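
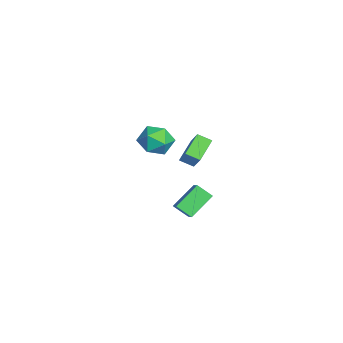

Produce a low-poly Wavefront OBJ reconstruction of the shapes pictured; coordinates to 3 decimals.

v -3.936 1.135 -0.074
v -5.085 1.855 0.775
v -3.709 1.959 -0.465
v -4.858 2.679 0.385
v -2.762 1.441 1.255
v -3.911 2.161 2.105
v -2.535 2.265 0.865
v -3.684 2.985 1.714
v 2.185 1.693 2.059
v 2.89 1.846 2.528
v 2.457 2.496 1.39
v 3.161 2.649 1.859
v 3.099 0.551 1.061
v 3.803 0.704 1.53
v 3.37 1.354 0.392
v 4.075 1.507 0.861
v -1.97 0.284 3.865
v -1.073 0.269 3.169
v -2.927 -0.709 2.651
v -2.03 -0.724 1.955
v -1.999 -1.3 2.933
v -1.407 -0.686 3.683
v -2.593 0.246 2.137
v -2.001 0.86 2.887
v -1.458 0.246 2.101
v -1.091 -0.709 2.593
v -2.909 0.269 3.227
v -2.542 -0.686 3.719
f 2 4 1
f 5 2 1
f 1 4 3
f 3 5 1
f 2 8 4
f 6 2 5
f 6 8 2
f 4 8 3
f 7 5 3
f 3 8 7
f 7 6 5
f 8 6 7
f 10 12 9
f 13 10 9
f 9 12 11
f 11 13 9
f 10 16 12
f 14 10 13
f 14 16 10
f 12 16 11
f 15 13 11
f 11 16 15
f 15 14 13
f 16 14 15
f 17 28 22
f 17 22 18
f 17 18 24
f 17 24 27
f 17 27 28
f 18 22 26
f 22 28 21
f 28 27 19
f 27 24 23
f 24 18 25
f 20 26 21
f 20 21 19
f 20 19 23
f 20 23 25
f 20 25 26
f 21 26 22
f 19 21 28
f 23 19 27
f 25 23 24
f 26 25 18



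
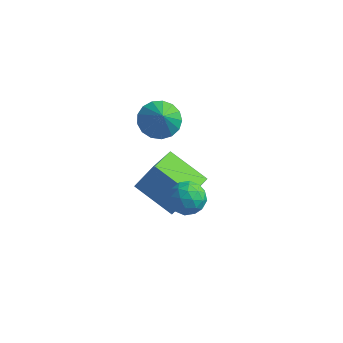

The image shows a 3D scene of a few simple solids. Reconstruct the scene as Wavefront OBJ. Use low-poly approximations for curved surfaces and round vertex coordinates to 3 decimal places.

v -1.831 -0.709 -1.116
v -1.077 -0.449 -1.166
v -1.403 -1.891 -0.814
v -0.649 -1.631 -0.864
v -1.12 -1.38 -0.269
v -1.385 -0.649 -0.456
v -1.095 -1.691 -1.524
v -1.36 -0.96 -1.711
v -0.622 -1.055 -1.418
v -0.638 -0.863 -0.642
v -1.842 -1.477 -1.338
v -1.858 -1.285 -0.562
v -1.492 -0.475 -1.167
v -0.988 -1.865 -0.813
v -1.265 -1.717 -0.463
v -0.822 -1.564 -0.492
v -1.673 -0.593 -0.75
v -1.23 -0.44 -0.779
v -1.255 -0.987 -0.252
v -1.25 -1.9 -1.201
v -0.807 -1.747 -1.23
v -1.658 -0.776 -1.488
v -1.215 -0.623 -1.517
v -1.225 -1.353 -1.728
v -0.781 -0.679 -1.345
v -0.529 -1.373 -1.167
v -0.792 -1.409 -1.555
v -0.947 -0.979 -1.665
v -0.791 -0.566 -0.889
v -0.539 -1.26 -0.712
v -0.816 -1.113 -0.362
v -0.971 -0.683 -0.472
v -0.523 -0.922 -1.037
v -1.941 -1.08 -1.268
v -1.689 -1.774 -1.091
v -1.509 -1.657 -1.508
v -1.664 -1.227 -1.618
v -1.951 -0.967 -0.813
v -1.699 -1.661 -0.635
v -1.533 -1.361 -0.315
v -1.688 -0.931 -0.425
v -1.957 -1.418 -0.943
v -3.814 -0.562 -2.12
v -3.236 0.007 -1.028
v -3.964 1.184 -2.951
v -3.387 1.753 -1.859
v -2.073 -0.793 -2.921
v -1.496 -0.224 -1.829
v -2.224 0.953 -3.752
v -1.646 1.522 -2.66
v -3.152 0.342 1.731
v -2.619 1.014 1.877
v -2.728 -0.202 2.689
v -2.965 1.114 2.087
v -3.354 1.036 2.214
v -3.696 0.8 2.231
v -3.914 0.459 2.134
v -3.957 0.09 1.944
v -3.815 -0.22 1.705
v -3.522 -0.402 1.473
v -3.143 -0.413 1.299
v -2.767 -0.252 1.224
v -2.479 0.046 1.266
v -2.344 0.411 1.414
v -2.395 0.761 1.635
f 1 38 17
f 38 12 41
f 17 41 6
f 38 41 17
f 1 17 13
f 17 6 18
f 13 18 2
f 17 18 13
f 1 13 22
f 13 2 23
f 22 23 8
f 13 23 22
f 1 22 34
f 22 8 37
f 34 37 11
f 22 37 34
f 1 34 38
f 34 11 42
f 38 42 12
f 34 42 38
f 2 18 29
f 18 6 32
f 29 32 10
f 18 32 29
f 6 41 19
f 41 12 40
f 19 40 5
f 41 40 19
f 12 42 39
f 42 11 35
f 39 35 3
f 42 35 39
f 11 37 36
f 37 8 24
f 36 24 7
f 37 24 36
f 8 23 28
f 23 2 25
f 28 25 9
f 23 25 28
f 4 30 16
f 30 10 31
f 16 31 5
f 30 31 16
f 4 16 14
f 16 5 15
f 14 15 3
f 16 15 14
f 4 14 21
f 14 3 20
f 21 20 7
f 14 20 21
f 4 21 26
f 21 7 27
f 26 27 9
f 21 27 26
f 4 26 30
f 26 9 33
f 30 33 10
f 26 33 30
f 5 31 19
f 31 10 32
f 19 32 6
f 31 32 19
f 3 15 39
f 15 5 40
f 39 40 12
f 15 40 39
f 7 20 36
f 20 3 35
f 36 35 11
f 20 35 36
f 9 27 28
f 27 7 24
f 28 24 8
f 27 24 28
f 10 33 29
f 33 9 25
f 29 25 2
f 33 25 29
f 44 46 43
f 47 44 43
f 43 46 45
f 45 47 43
f 44 50 46
f 48 44 47
f 48 50 44
f 46 50 45
f 49 47 45
f 45 50 49
f 49 48 47
f 50 48 49
f 52 51 54
f 52 54 53
f 54 51 55
f 54 55 53
f 55 51 56
f 55 56 53
f 56 51 57
f 56 57 53
f 57 51 58
f 57 58 53
f 58 51 59
f 58 59 53
f 59 51 60
f 59 60 53
f 60 51 61
f 60 61 53
f 61 51 62
f 61 62 53
f 62 51 63
f 62 63 53
f 63 51 64
f 63 64 53
f 64 51 65
f 64 65 53
f 65 51 52
f 65 52 53



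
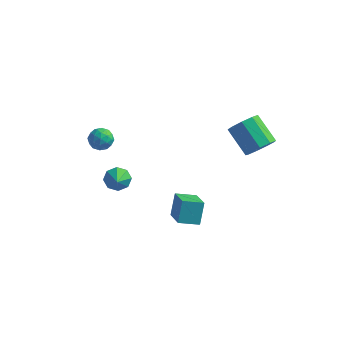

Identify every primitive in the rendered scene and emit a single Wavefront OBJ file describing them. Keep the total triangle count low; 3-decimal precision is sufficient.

v 1.618 -4.006 -2.031
v 1.529 -3.277 -0.769
v 2.624 -3.349 -2.339
v 2.534 -2.62 -1.077
v 2.666 -5.24 -1.243
v 2.576 -4.511 0.019
v 3.671 -4.583 -1.551
v 3.582 -3.854 -0.289
v -3.48 -0.61 -3.672
v -3.241 -0.991 -4.37
v -2.96 -1.61 -2.948
v -2.797 -0.597 -4.144
v -2.753 -0.21 -3.642
v -3.134 -0.058 -3.158
v -3.718 -0.228 -2.975
v -4.162 -0.623 -3.2
v -4.207 -1.009 -3.702
v -3.825 -1.162 -4.187
v 4.529 1.584 0.547
v 5.215 2.075 1.083
v 3.778 2.767 2.289
v 3.091 2.276 1.753
v 4.984 2.474 0.578
v 3.546 3.166 1.784
v 4.539 2.456 0.058
v 3.102 3.149 1.265
v 4.09 2.031 -0.233
v 2.652 2.723 0.973
v 3.846 1.396 -0.159
v 2.408 2.088 1.047
v 3.921 0.849 0.245
v 2.484 1.541 1.451
v 4.281 0.646 0.79
v 2.844 1.338 1.996
v 4.757 0.882 1.222
v 3.319 1.574 2.428
v 5.126 1.446 1.337
v 3.688 2.139 2.543
v -3.25 -2.749 2.248
v -2.739 -2.85 2.826
v -3.161 -3.97 1.954
v -2.65 -4.071 2.532
v -3.395 -3.917 2.694
v -3.45 -3.163 2.876
v -2.45 -3.657 1.904
v -2.505 -2.903 2.086
v -2.244 -3.412 2.613
v -2.829 -3.572 3.102
v -3.071 -3.248 1.678
v -3.656 -3.408 2.167
v -3.003 -2.692 2.563
v -2.897 -4.128 2.217
v -3.335 -4.037 2.313
v -3.035 -4.097 2.652
v -3.421 -2.876 2.592
v -3.12 -2.936 2.932
v -3.505 -3.563 2.855
v -2.78 -3.884 1.848
v -2.479 -3.944 2.188
v -2.865 -2.723 2.128
v -2.565 -2.783 2.467
v -2.395 -3.257 1.925
v -2.411 -3.082 2.777
v -2.359 -3.8 2.605
v -2.241 -3.557 2.236
v -2.274 -3.113 2.342
v -2.755 -3.176 3.064
v -2.702 -3.894 2.892
v -3.14 -3.804 2.987
v -3.173 -3.36 3.094
v -2.464 -3.507 2.94
v -3.198 -2.926 1.888
v -3.145 -3.644 1.716
v -2.727 -3.46 1.686
v -2.76 -3.016 1.793
v -3.541 -3.02 2.175
v -3.489 -3.738 2.003
v -3.626 -3.707 2.438
v -3.659 -3.263 2.544
v -3.436 -3.313 1.84
f 2 4 1
f 5 2 1
f 1 4 3
f 3 5 1
f 2 8 4
f 6 2 5
f 6 8 2
f 4 8 3
f 7 5 3
f 3 8 7
f 7 6 5
f 8 6 7
f 10 9 12
f 10 12 11
f 12 9 13
f 12 13 11
f 13 9 14
f 13 14 11
f 14 9 15
f 14 15 11
f 15 9 16
f 15 16 11
f 16 9 17
f 16 17 11
f 17 9 18
f 17 18 11
f 18 9 10
f 18 10 11
f 20 19 23
f 20 23 21
f 21 23 24
f 21 24 22
f 23 19 25
f 23 25 24
f 24 25 26
f 24 26 22
f 25 19 27
f 25 27 26
f 26 27 28
f 26 28 22
f 27 19 29
f 27 29 28
f 28 29 30
f 28 30 22
f 29 19 31
f 29 31 30
f 30 31 32
f 30 32 22
f 31 19 33
f 31 33 32
f 32 33 34
f 32 34 22
f 33 19 35
f 33 35 34
f 34 35 36
f 34 36 22
f 35 19 37
f 35 37 36
f 36 37 38
f 36 38 22
f 37 19 20
f 37 20 38
f 38 20 21
f 38 21 22
f 39 76 55
f 76 50 79
f 55 79 44
f 76 79 55
f 39 55 51
f 55 44 56
f 51 56 40
f 55 56 51
f 39 51 60
f 51 40 61
f 60 61 46
f 51 61 60
f 39 60 72
f 60 46 75
f 72 75 49
f 60 75 72
f 39 72 76
f 72 49 80
f 76 80 50
f 72 80 76
f 40 56 67
f 56 44 70
f 67 70 48
f 56 70 67
f 44 79 57
f 79 50 78
f 57 78 43
f 79 78 57
f 50 80 77
f 80 49 73
f 77 73 41
f 80 73 77
f 49 75 74
f 75 46 62
f 74 62 45
f 75 62 74
f 46 61 66
f 61 40 63
f 66 63 47
f 61 63 66
f 42 68 54
f 68 48 69
f 54 69 43
f 68 69 54
f 42 54 52
f 54 43 53
f 52 53 41
f 54 53 52
f 42 52 59
f 52 41 58
f 59 58 45
f 52 58 59
f 42 59 64
f 59 45 65
f 64 65 47
f 59 65 64
f 42 64 68
f 64 47 71
f 68 71 48
f 64 71 68
f 43 69 57
f 69 48 70
f 57 70 44
f 69 70 57
f 41 53 77
f 53 43 78
f 77 78 50
f 53 78 77
f 45 58 74
f 58 41 73
f 74 73 49
f 58 73 74
f 47 65 66
f 65 45 62
f 66 62 46
f 65 62 66
f 48 71 67
f 71 47 63
f 67 63 40
f 71 63 67



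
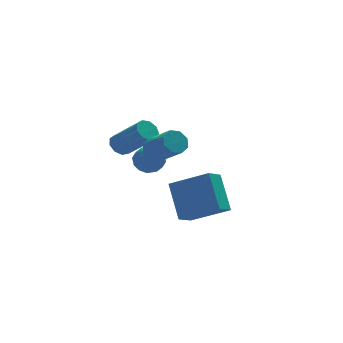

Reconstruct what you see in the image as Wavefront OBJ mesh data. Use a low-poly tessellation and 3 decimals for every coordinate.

v 0.859 1.157 -0.824
v 1.342 0.604 -1.138
v 0.618 0.376 0.178
v 1.101 -0.177 -0.136
v 1.406 0.505 0.149
v 1.555 0.987 -0.47
v 0.405 -0.007 -0.49
v 0.554 0.475 -1.109
v 1.062 -0.116 -0.932
v 1.681 0.201 -0.537
v 0.279 0.779 -0.423
v 0.898 1.096 -0.028
v 1.122 0.949 -1.069
v 0.838 0.031 0.109
v 1.017 0.432 0.277
v 1.302 0.107 0.092
v 1.246 1.174 -0.676
v 1.531 0.849 -0.861
v 1.568 0.791 -0.104
v 0.429 0.131 -0.099
v 0.714 -0.194 -0.284
v 0.658 0.873 -1.052
v 0.943 0.548 -1.237
v 0.392 0.189 -0.856
v 1.241 0.201 -1.132
v 1.1 -0.258 -0.543
v 0.691 -0.158 -0.751
v 0.778 0.125 -1.115
v 1.605 0.387 -0.9
v 1.463 -0.072 -0.311
v 1.642 0.329 -0.143
v 1.73 0.612 -0.507
v 1.44 -0.036 -0.779
v 0.497 1.052 -0.649
v 0.355 0.593 -0.06
v 0.23 0.368 -0.453
v 0.318 0.651 -0.817
v 0.86 1.238 -0.417
v 0.719 0.779 0.172
v 1.182 0.855 0.155
v 1.269 1.138 -0.209
v 0.52 1.016 -0.181
v 0.618 4.561 -1.439
v 1.17 4.644 -1.772
v 2.194 3.442 -0.374
v 1.642 3.359 -0.041
v 1.127 4.964 -1.466
v 2.152 3.761 -0.068
v 0.847 5.095 -1.148
v 1.871 3.893 0.251
v 0.459 4.977 -0.965
v 1.483 3.774 0.433
v 0.145 4.664 -1.005
v 1.17 3.461 0.394
v 0.053 4.303 -1.248
v 1.077 3.1 0.151
v 0.225 4.063 -1.58
v 1.249 2.86 -0.181
v 0.581 4.056 -1.847
v 1.605 2.853 -0.448
v 0.954 4.286 -1.923
v 1.978 3.083 -0.524
v 2.503 1.098 -4.85
v 4.125 0.081 -3.85
v 2.404 2.514 -3.248
v 4.026 1.497 -2.249
v 3.254 1.763 -5.391
v 4.876 0.746 -4.392
v 3.155 3.179 -3.79
v 4.777 2.162 -2.79
v 0.962 -0.65 0.701
v 1.557 -0.342 0.673
v 2.192 -1.483 1.632
v 1.598 -1.79 1.659
v 1.267 -0.175 1.063
v 1.903 -1.316 2.021
v 0.799 -0.287 1.24
v 1.435 -1.428 2.199
v 0.427 -0.611 1.102
v 1.062 -1.752 2.06
v 0.368 -0.957 0.728
v 1.003 -2.098 1.687
v 0.657 -1.124 0.339
v 1.293 -2.265 1.297
v 1.125 -1.012 0.161
v 1.761 -2.153 1.12
v 1.498 -0.688 0.3
v 2.133 -1.829 1.258
f 1 38 17
f 38 12 41
f 17 41 6
f 38 41 17
f 1 17 13
f 17 6 18
f 13 18 2
f 17 18 13
f 1 13 22
f 13 2 23
f 22 23 8
f 13 23 22
f 1 22 34
f 22 8 37
f 34 37 11
f 22 37 34
f 1 34 38
f 34 11 42
f 38 42 12
f 34 42 38
f 2 18 29
f 18 6 32
f 29 32 10
f 18 32 29
f 6 41 19
f 41 12 40
f 19 40 5
f 41 40 19
f 12 42 39
f 42 11 35
f 39 35 3
f 42 35 39
f 11 37 36
f 37 8 24
f 36 24 7
f 37 24 36
f 8 23 28
f 23 2 25
f 28 25 9
f 23 25 28
f 4 30 16
f 30 10 31
f 16 31 5
f 30 31 16
f 4 16 14
f 16 5 15
f 14 15 3
f 16 15 14
f 4 14 21
f 14 3 20
f 21 20 7
f 14 20 21
f 4 21 26
f 21 7 27
f 26 27 9
f 21 27 26
f 4 26 30
f 26 9 33
f 30 33 10
f 26 33 30
f 5 31 19
f 31 10 32
f 19 32 6
f 31 32 19
f 3 15 39
f 15 5 40
f 39 40 12
f 15 40 39
f 7 20 36
f 20 3 35
f 36 35 11
f 20 35 36
f 9 27 28
f 27 7 24
f 28 24 8
f 27 24 28
f 10 33 29
f 33 9 25
f 29 25 2
f 33 25 29
f 44 43 47
f 44 47 45
f 45 47 48
f 45 48 46
f 47 43 49
f 47 49 48
f 48 49 50
f 48 50 46
f 49 43 51
f 49 51 50
f 50 51 52
f 50 52 46
f 51 43 53
f 51 53 52
f 52 53 54
f 52 54 46
f 53 43 55
f 53 55 54
f 54 55 56
f 54 56 46
f 55 43 57
f 55 57 56
f 56 57 58
f 56 58 46
f 57 43 59
f 57 59 58
f 58 59 60
f 58 60 46
f 59 43 61
f 59 61 60
f 60 61 62
f 60 62 46
f 61 43 44
f 61 44 62
f 62 44 45
f 62 45 46
f 64 66 63
f 67 64 63
f 63 66 65
f 65 67 63
f 64 70 66
f 68 64 67
f 68 70 64
f 66 70 65
f 69 67 65
f 65 70 69
f 69 68 67
f 70 68 69
f 72 71 75
f 72 75 73
f 73 75 76
f 73 76 74
f 75 71 77
f 75 77 76
f 76 77 78
f 76 78 74
f 77 71 79
f 77 79 78
f 78 79 80
f 78 80 74
f 79 71 81
f 79 81 80
f 80 81 82
f 80 82 74
f 81 71 83
f 81 83 82
f 82 83 84
f 82 84 74
f 83 71 85
f 83 85 84
f 84 85 86
f 84 86 74
f 85 71 87
f 85 87 86
f 86 87 88
f 86 88 74
f 87 71 72
f 87 72 88
f 88 72 73
f 88 73 74



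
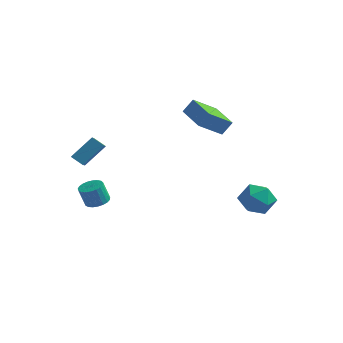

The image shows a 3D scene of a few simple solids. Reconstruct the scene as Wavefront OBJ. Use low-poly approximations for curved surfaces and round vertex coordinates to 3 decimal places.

v 2.359 1.994 2.788
v 1.434 0.774 3.861
v 0.808 3.35 2.993
v -0.117 2.129 4.067
v 2.817 2.391 3.633
v 1.892 1.17 4.707
v 1.266 3.746 3.839
v 0.341 2.526 4.912
v -3.039 -2.951 -1.306
v -2.339 -3.135 -1.151
v -2.661 -3.332 0.062
v -3.361 -3.149 -0.094
v -2.339 -2.831 -1.101
v -2.66 -3.028 0.112
v -2.459 -2.548 -1.087
v -2.78 -2.745 0.126
v -2.68 -2.335 -1.111
v -3.001 -2.532 0.102
v -2.963 -2.228 -1.168
v -3.284 -2.426 0.044
v -3.259 -2.247 -1.25
v -3.58 -2.444 -0.037
v -3.517 -2.387 -1.341
v -3.838 -2.584 -0.128
v -3.693 -2.625 -1.426
v -4.014 -2.822 -0.214
v -3.755 -2.919 -1.491
v -4.077 -3.117 -0.278
v -3.694 -3.219 -1.523
v -4.016 -3.416 -0.311
v -3.52 -3.473 -1.518
v -3.841 -3.67 -0.306
v -3.262 -3.636 -1.477
v -3.584 -3.833 -0.264
v -2.966 -3.681 -1.406
v -3.288 -3.878 -0.193
v -2.683 -3.6 -1.317
v -3.004 -3.797 -0.105
v -2.461 -3.407 -1.227
v -2.783 -3.604 -0.014
v 2.854 3.16 -2.865
v 3.328 3.856 -1.982
v 4.472 3.444 -3.958
v 4.946 4.14 -3.075
v 4.814 2.94 -2.902
v 3.814 2.764 -2.226
v 3.986 4.536 -3.714
v 2.986 4.36 -3.038
v 4.028 4.706 -2.507
v 4.54 3.719 -2.005
v 3.26 3.581 -3.935
v 3.772 2.594 -3.433
v -3.436 -3.863 1.937
v -4.166 -3.846 2.41
v -3.75 -3.018 1.42
v -4.48 -3 1.893
v -2.64 -2.84 3.127
v -3.37 -2.822 3.6
v -2.954 -1.994 2.61
v -3.684 -1.977 3.083
f 2 4 1
f 5 2 1
f 1 4 3
f 3 5 1
f 2 8 4
f 6 2 5
f 6 8 2
f 4 8 3
f 7 5 3
f 3 8 7
f 7 6 5
f 8 6 7
f 10 9 13
f 10 13 11
f 11 13 14
f 11 14 12
f 13 9 15
f 13 15 14
f 14 15 16
f 14 16 12
f 15 9 17
f 15 17 16
f 16 17 18
f 16 18 12
f 17 9 19
f 17 19 18
f 18 19 20
f 18 20 12
f 19 9 21
f 19 21 20
f 20 21 22
f 20 22 12
f 21 9 23
f 21 23 22
f 22 23 24
f 22 24 12
f 23 9 25
f 23 25 24
f 24 25 26
f 24 26 12
f 25 9 27
f 25 27 26
f 26 27 28
f 26 28 12
f 27 9 29
f 27 29 28
f 28 29 30
f 28 30 12
f 29 9 31
f 29 31 30
f 30 31 32
f 30 32 12
f 31 9 33
f 31 33 32
f 32 33 34
f 32 34 12
f 33 9 35
f 33 35 34
f 34 35 36
f 34 36 12
f 35 9 37
f 35 37 36
f 36 37 38
f 36 38 12
f 37 9 39
f 37 39 38
f 38 39 40
f 38 40 12
f 39 9 10
f 39 10 40
f 40 10 11
f 40 11 12
f 41 52 46
f 41 46 42
f 41 42 48
f 41 48 51
f 41 51 52
f 42 46 50
f 46 52 45
f 52 51 43
f 51 48 47
f 48 42 49
f 44 50 45
f 44 45 43
f 44 43 47
f 44 47 49
f 44 49 50
f 45 50 46
f 43 45 52
f 47 43 51
f 49 47 48
f 50 49 42
f 54 56 53
f 57 54 53
f 53 56 55
f 55 57 53
f 54 60 56
f 58 54 57
f 58 60 54
f 56 60 55
f 59 57 55
f 55 60 59
f 59 58 57
f 60 58 59



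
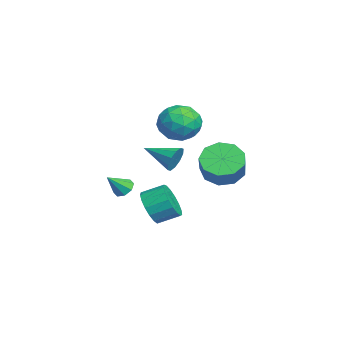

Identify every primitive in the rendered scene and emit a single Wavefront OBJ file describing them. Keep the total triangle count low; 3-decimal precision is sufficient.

v 3.764 -1.655 0.49
v 4.288 -1.345 -0.239
v 4.361 -0.336 0.241
v 3.836 -0.645 0.97
v 3.861 -1.254 -0.366
v 3.934 -0.245 0.114
v 3.412 -1.255 -0.297
v 3.484 -0.246 0.183
v 3.043 -1.347 -0.047
v 3.115 -0.338 0.433
v 2.839 -1.51 0.325
v 2.912 -0.501 0.805
v 2.848 -1.706 0.736
v 2.92 -0.697 1.216
v 3.066 -1.89 1.09
v 3.138 -0.881 1.57
v 3.444 -2.02 1.306
v 3.516 -1.011 1.786
v 3.895 -2.067 1.336
v 3.967 -1.057 1.816
v 4.316 -2.019 1.172
v 4.389 -1.009 1.652
v 4.611 -1.887 0.851
v 4.683 -0.878 1.332
v 4.712 -1.703 0.448
v 4.784 -0.693 0.928
v 4.595 -1.507 0.055
v 4.668 -0.498 0.535
v -2.021 0.275 4.521
v -1.44 0.988 3.854
v -1.12 -1.148 3.786
v -0.539 -0.435 3.119
v -0.353 -0.443 4.239
v -0.91 0.436 4.693
v -1.65 -0.596 2.947
v -2.207 0.283 3.401
v -1.211 0.449 2.881
v -0.41 0.544 3.68
v -2.15 -0.704 3.96
v -1.349 -0.609 4.759
v -1.81 0.756 4.252
v -0.75 -0.916 3.388
v -0.641 -0.921 4.046
v -0.3 -0.502 3.654
v -1.498 0.432 4.745
v -1.157 0.851 4.353
v -0.518 0.01 4.58
v -1.403 -1.011 3.287
v -1.062 -0.592 2.895
v -2.26 0.342 3.986
v -1.919 0.761 3.594
v -2.042 -0.17 3.06
v -1.334 0.858 3.288
v -0.804 0.022 2.856
v -1.457 -0.073 2.755
v -1.784 0.444 3.022
v -0.863 0.914 3.757
v -0.333 0.078 3.325
v -0.224 0.073 3.984
v -0.551 0.59 4.251
v -0.728 0.597 3.185
v -2.227 -0.238 4.315
v -1.697 -1.074 3.883
v -2.009 -0.75 3.389
v -2.336 -0.233 3.656
v -1.756 -0.182 4.784
v -1.226 -1.018 4.352
v -0.776 -0.604 4.618
v -1.103 -0.087 4.885
v -1.832 -0.757 4.455
v -1.19 -0.258 1.532
v -0.794 -0.252 2.18
v -1.95 -1.702 2.008
v -1.195 -0.017 2.252
v -1.593 0.125 2.049
v -1.838 0.122 1.648
v -1.835 -0.027 1.203
v -1.586 -0.264 0.883
v -1.185 -0.499 0.811
v -0.787 -0.641 1.014
v -0.542 -0.638 1.415
v -0.545 -0.489 1.86
v -2.22 -2.645 -0.672
v -1.937 -2.956 -1.1
v -1.72 -3.435 0.232
v -1.683 -2.609 -0.937
v -1.744 -2.284 -0.619
v -2.084 -2.17 -0.332
v -2.503 -2.334 -0.243
v -2.757 -2.681 -0.406
v -2.696 -3.006 -0.724
v -2.357 -3.12 -1.012
v 1.597 1.718 1.952
v 2.299 1.463 1.214
v 3.304 1.347 2.209
v 2.603 1.602 2.948
v 2.288 2.175 1.307
v 3.294 2.059 2.303
v 1.955 2.673 1.702
v 2.961 2.557 2.698
v 1.454 2.725 2.215
v 2.46 2.608 3.21
v 1.02 2.305 2.604
v 2.026 2.189 3.6
v 0.856 1.611 2.688
v 1.862 1.495 3.684
v 1.039 0.967 2.428
v 2.045 0.851 3.424
v 1.483 0.674 1.945
v 2.489 0.558 2.941
v 1.981 0.87 1.466
v 2.986 0.754 2.461
f 2 1 5
f 2 5 3
f 3 5 6
f 3 6 4
f 5 1 7
f 5 7 6
f 6 7 8
f 6 8 4
f 7 1 9
f 7 9 8
f 8 9 10
f 8 10 4
f 9 1 11
f 9 11 10
f 10 11 12
f 10 12 4
f 11 1 13
f 11 13 12
f 12 13 14
f 12 14 4
f 13 1 15
f 13 15 14
f 14 15 16
f 14 16 4
f 15 1 17
f 15 17 16
f 16 17 18
f 16 18 4
f 17 1 19
f 17 19 18
f 18 19 20
f 18 20 4
f 19 1 21
f 19 21 20
f 20 21 22
f 20 22 4
f 21 1 23
f 21 23 22
f 22 23 24
f 22 24 4
f 23 1 25
f 23 25 24
f 24 25 26
f 24 26 4
f 25 1 27
f 25 27 26
f 26 27 28
f 26 28 4
f 27 1 2
f 27 2 28
f 28 2 3
f 28 3 4
f 29 66 45
f 66 40 69
f 45 69 34
f 66 69 45
f 29 45 41
f 45 34 46
f 41 46 30
f 45 46 41
f 29 41 50
f 41 30 51
f 50 51 36
f 41 51 50
f 29 50 62
f 50 36 65
f 62 65 39
f 50 65 62
f 29 62 66
f 62 39 70
f 66 70 40
f 62 70 66
f 30 46 57
f 46 34 60
f 57 60 38
f 46 60 57
f 34 69 47
f 69 40 68
f 47 68 33
f 69 68 47
f 40 70 67
f 70 39 63
f 67 63 31
f 70 63 67
f 39 65 64
f 65 36 52
f 64 52 35
f 65 52 64
f 36 51 56
f 51 30 53
f 56 53 37
f 51 53 56
f 32 58 44
f 58 38 59
f 44 59 33
f 58 59 44
f 32 44 42
f 44 33 43
f 42 43 31
f 44 43 42
f 32 42 49
f 42 31 48
f 49 48 35
f 42 48 49
f 32 49 54
f 49 35 55
f 54 55 37
f 49 55 54
f 32 54 58
f 54 37 61
f 58 61 38
f 54 61 58
f 33 59 47
f 59 38 60
f 47 60 34
f 59 60 47
f 31 43 67
f 43 33 68
f 67 68 40
f 43 68 67
f 35 48 64
f 48 31 63
f 64 63 39
f 48 63 64
f 37 55 56
f 55 35 52
f 56 52 36
f 55 52 56
f 38 61 57
f 61 37 53
f 57 53 30
f 61 53 57
f 72 71 74
f 72 74 73
f 74 71 75
f 74 75 73
f 75 71 76
f 75 76 73
f 76 71 77
f 76 77 73
f 77 71 78
f 77 78 73
f 78 71 79
f 78 79 73
f 79 71 80
f 79 80 73
f 80 71 81
f 80 81 73
f 81 71 82
f 81 82 73
f 82 71 72
f 82 72 73
f 84 83 86
f 84 86 85
f 86 83 87
f 86 87 85
f 87 83 88
f 87 88 85
f 88 83 89
f 88 89 85
f 89 83 90
f 89 90 85
f 90 83 91
f 90 91 85
f 91 83 92
f 91 92 85
f 92 83 84
f 92 84 85
f 94 93 97
f 94 97 95
f 95 97 98
f 95 98 96
f 97 93 99
f 97 99 98
f 98 99 100
f 98 100 96
f 99 93 101
f 99 101 100
f 100 101 102
f 100 102 96
f 101 93 103
f 101 103 102
f 102 103 104
f 102 104 96
f 103 93 105
f 103 105 104
f 104 105 106
f 104 106 96
f 105 93 107
f 105 107 106
f 106 107 108
f 106 108 96
f 107 93 109
f 107 109 108
f 108 109 110
f 108 110 96
f 109 93 111
f 109 111 110
f 110 111 112
f 110 112 96
f 111 93 94
f 111 94 112
f 112 94 95
f 112 95 96



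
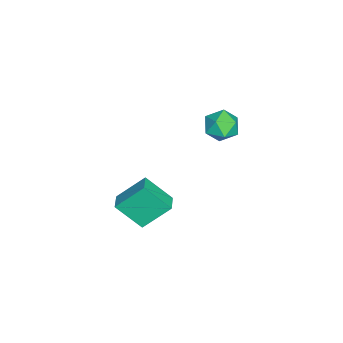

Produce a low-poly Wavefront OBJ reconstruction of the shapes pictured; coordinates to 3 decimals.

v -0.315 -0.445 -3.487
v -0.356 -1.768 -2.18
v -0.792 0.869 -2.171
v -0.833 -0.454 -0.865
v 0.653 -0.286 -3.295
v 0.612 -1.609 -1.989
v 0.176 1.028 -1.98
v 0.135 -0.295 -0.673
v -1.057 3.876 3.131
v -0.343 3.383 3.51
v -2.037 2.777 3.55
v -1.323 2.284 3.929
v -1.604 3.095 4.329
v -0.998 3.774 4.07
v -1.382 2.386 2.99
v -0.776 3.065 2.731
v -0.544 2.463 3.423
v -0.681 2.9 4.25
v -1.699 3.26 2.81
v -1.836 3.697 3.637
f 2 4 1
f 5 2 1
f 1 4 3
f 3 5 1
f 2 8 4
f 6 2 5
f 6 8 2
f 4 8 3
f 7 5 3
f 3 8 7
f 7 6 5
f 8 6 7
f 9 20 14
f 9 14 10
f 9 10 16
f 9 16 19
f 9 19 20
f 10 14 18
f 14 20 13
f 20 19 11
f 19 16 15
f 16 10 17
f 12 18 13
f 12 13 11
f 12 11 15
f 12 15 17
f 12 17 18
f 13 18 14
f 11 13 20
f 15 11 19
f 17 15 16
f 18 17 10



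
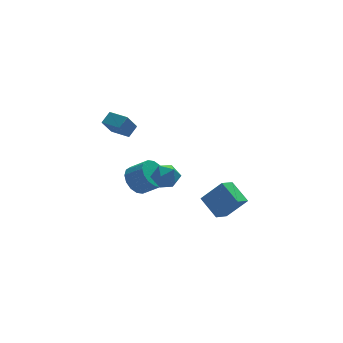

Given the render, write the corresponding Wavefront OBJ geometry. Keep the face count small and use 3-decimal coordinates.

v -1.417 -0.293 -1.83
v -0.69 -0.18 -2.478
v 0.143 -0.834 -1.657
v -0.583 -0.947 -1.01
v -0.664 0.229 -2.179
v 0.169 -0.425 -1.358
v -0.839 0.498 -1.786
v -0.006 -0.156 -0.965
v -1.169 0.555 -1.405
v -0.336 -0.099 -0.585
v -1.566 0.385 -1.139
v -0.733 -0.269 -0.318
v -1.922 0.033 -1.057
v -1.089 -0.621 -0.236
v -2.143 -0.406 -1.183
v -1.31 -1.06 -0.362
v -2.169 -0.815 -1.482
v -1.336 -1.469 -0.661
v -1.994 -1.084 -1.875
v -1.161 -1.738 -1.054
v -1.664 -1.141 -2.255
v -0.831 -1.795 -1.435
v -1.267 -0.971 -2.522
v -0.434 -1.625 -1.701
v -0.911 -0.619 -2.604
v -0.078 -1.273 -1.783
v 2.451 -2.689 -4.158
v 3.558 -3.092 -2.837
v 1.983 -1.38 -3.367
v 3.089 -1.783 -2.046
v 3.291 -2.077 -4.674
v 4.397 -2.48 -3.353
v 2.822 -0.768 -3.883
v 3.929 -1.171 -2.562
v -2.323 -2.021 3
v -2.951 -2.353 4.041
v -3.004 -0.975 2.923
v -3.631 -1.307 3.965
v -1.749 -1.613 3.475
v -2.376 -1.945 4.517
v -2.429 -0.567 3.399
v -3.057 -0.899 4.44
v -0.958 -2.676 0.504
v -0.23 -2.973 0.907
v -1.21 -3.987 -0.007
v -0.482 -4.284 0.396
v -1.183 -4.038 0.874
v -1.027 -3.228 1.19
v -0.413 -3.732 -0.29
v -0.257 -2.922 0.026
v 0.107 -3.626 0.416
v -0.37 -3.815 1.136
v -1.07 -3.145 -0.236
v -1.547 -3.334 0.484
f 2 1 5
f 2 5 3
f 3 5 6
f 3 6 4
f 5 1 7
f 5 7 6
f 6 7 8
f 6 8 4
f 7 1 9
f 7 9 8
f 8 9 10
f 8 10 4
f 9 1 11
f 9 11 10
f 10 11 12
f 10 12 4
f 11 1 13
f 11 13 12
f 12 13 14
f 12 14 4
f 13 1 15
f 13 15 14
f 14 15 16
f 14 16 4
f 15 1 17
f 15 17 16
f 16 17 18
f 16 18 4
f 17 1 19
f 17 19 18
f 18 19 20
f 18 20 4
f 19 1 21
f 19 21 20
f 20 21 22
f 20 22 4
f 21 1 23
f 21 23 22
f 22 23 24
f 22 24 4
f 23 1 25
f 23 25 24
f 24 25 26
f 24 26 4
f 25 1 2
f 25 2 26
f 26 2 3
f 26 3 4
f 28 30 27
f 31 28 27
f 27 30 29
f 29 31 27
f 28 34 30
f 32 28 31
f 32 34 28
f 30 34 29
f 33 31 29
f 29 34 33
f 33 32 31
f 34 32 33
f 36 38 35
f 39 36 35
f 35 38 37
f 37 39 35
f 36 42 38
f 40 36 39
f 40 42 36
f 38 42 37
f 41 39 37
f 37 42 41
f 41 40 39
f 42 40 41
f 43 54 48
f 43 48 44
f 43 44 50
f 43 50 53
f 43 53 54
f 44 48 52
f 48 54 47
f 54 53 45
f 53 50 49
f 50 44 51
f 46 52 47
f 46 47 45
f 46 45 49
f 46 49 51
f 46 51 52
f 47 52 48
f 45 47 54
f 49 45 53
f 51 49 50
f 52 51 44



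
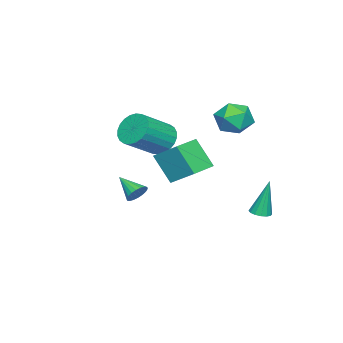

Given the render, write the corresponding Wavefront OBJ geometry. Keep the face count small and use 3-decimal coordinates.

v 3.29 -1.922 0.255
v 3.457 -1.651 0.764
v 2.91 -3.018 0.965
v 3.201 -1.578 0.739
v 2.963 -1.574 0.619
v 2.789 -1.638 0.426
v 2.715 -1.759 0.2
v 2.754 -1.912 -0.015
v 2.9 -2.067 -0.177
v 3.122 -2.193 -0.253
v 3.378 -2.265 -0.229
v 3.616 -2.27 -0.108
v 3.79 -2.205 0.084
v 3.864 -2.085 0.311
v 3.825 -1.932 0.526
v 3.68 -1.777 0.688
v -2.393 1.084 4.284
v -1.386 1.387 4.251
v -2.094 -0.047 3.049
v -1.087 0.256 3.016
v -1.452 -0.266 3.853
v -1.637 0.433 4.616
v -1.843 0.907 2.684
v -2.028 1.606 3.447
v -1.047 1.277 3.262
v -0.805 0.552 3.984
v -2.675 0.788 3.316
v -2.433 0.063 4.038
v 3.109 0.622 1.862
v 2.892 -0.329 3.267
v 3.404 1.903 2.775
v 3.187 0.952 4.179
v 4.473 0.308 1.861
v 4.256 -0.643 3.265
v 4.768 1.589 2.773
v 4.551 0.638 4.178
v -1.176 2.296 -2.003
v -0.726 1.982 -1.894
v -1.424 2.644 0.023
v -0.623 2.251 -1.927
v -0.668 2.532 -1.981
v -0.85 2.75 -2.041
v -1.119 2.846 -2.09
v -1.403 2.796 -2.116
v -1.626 2.611 -2.112
v -1.729 2.342 -2.078
v -1.684 2.061 -2.025
v -1.502 1.843 -1.965
v -1.233 1.746 -1.915
v -0.949 1.797 -1.889
v -2 -3.222 1.524
v -1.383 -3.092 0.761
v 0.177 -3.849 1.892
v -0.44 -3.978 2.656
v -1.351 -2.753 0.942
v 0.209 -3.509 2.074
v -1.417 -2.485 1.213
v 0.143 -3.241 2.344
v -1.572 -2.329 1.53
v -0.012 -3.086 2.662
v -1.792 -2.309 1.847
v -0.232 -3.066 2.978
v -2.044 -2.428 2.115
v -0.484 -3.185 3.246
v -2.289 -2.668 2.293
v -0.729 -3.425 3.424
v -2.49 -2.992 2.353
v -0.93 -3.749 3.485
v -2.617 -3.351 2.288
v -1.057 -4.108 3.419
v -2.649 -3.691 2.106
v -1.089 -4.447 3.238
v -2.583 -3.959 1.836
v -1.023 -4.715 2.967
v -2.428 -4.114 1.518
v -0.868 -4.871 2.65
v -2.208 -4.134 1.202
v -0.648 -4.891 2.333
v -1.956 -4.015 0.934
v -0.396 -4.772 2.065
v -1.711 -3.775 0.756
v -0.151 -4.532 1.887
v -1.51 -3.451 0.695
v 0.05 -4.208 1.827
f 2 1 4
f 2 4 3
f 4 1 5
f 4 5 3
f 5 1 6
f 5 6 3
f 6 1 7
f 6 7 3
f 7 1 8
f 7 8 3
f 8 1 9
f 8 9 3
f 9 1 10
f 9 10 3
f 10 1 11
f 10 11 3
f 11 1 12
f 11 12 3
f 12 1 13
f 12 13 3
f 13 1 14
f 13 14 3
f 14 1 15
f 14 15 3
f 15 1 16
f 15 16 3
f 16 1 2
f 16 2 3
f 17 28 22
f 17 22 18
f 17 18 24
f 17 24 27
f 17 27 28
f 18 22 26
f 22 28 21
f 28 27 19
f 27 24 23
f 24 18 25
f 20 26 21
f 20 21 19
f 20 19 23
f 20 23 25
f 20 25 26
f 21 26 22
f 19 21 28
f 23 19 27
f 25 23 24
f 26 25 18
f 30 32 29
f 33 30 29
f 29 32 31
f 31 33 29
f 30 36 32
f 34 30 33
f 34 36 30
f 32 36 31
f 35 33 31
f 31 36 35
f 35 34 33
f 36 34 35
f 38 37 40
f 38 40 39
f 40 37 41
f 40 41 39
f 41 37 42
f 41 42 39
f 42 37 43
f 42 43 39
f 43 37 44
f 43 44 39
f 44 37 45
f 44 45 39
f 45 37 46
f 45 46 39
f 46 37 47
f 46 47 39
f 47 37 48
f 47 48 39
f 48 37 49
f 48 49 39
f 49 37 50
f 49 50 39
f 50 37 38
f 50 38 39
f 52 51 55
f 52 55 53
f 53 55 56
f 53 56 54
f 55 51 57
f 55 57 56
f 56 57 58
f 56 58 54
f 57 51 59
f 57 59 58
f 58 59 60
f 58 60 54
f 59 51 61
f 59 61 60
f 60 61 62
f 60 62 54
f 61 51 63
f 61 63 62
f 62 63 64
f 62 64 54
f 63 51 65
f 63 65 64
f 64 65 66
f 64 66 54
f 65 51 67
f 65 67 66
f 66 67 68
f 66 68 54
f 67 51 69
f 67 69 68
f 68 69 70
f 68 70 54
f 69 51 71
f 69 71 70
f 70 71 72
f 70 72 54
f 71 51 73
f 71 73 72
f 72 73 74
f 72 74 54
f 73 51 75
f 73 75 74
f 74 75 76
f 74 76 54
f 75 51 77
f 75 77 76
f 76 77 78
f 76 78 54
f 77 51 79
f 77 79 78
f 78 79 80
f 78 80 54
f 79 51 81
f 79 81 80
f 80 81 82
f 80 82 54
f 81 51 83
f 81 83 82
f 82 83 84
f 82 84 54
f 83 51 52
f 83 52 84
f 84 52 53
f 84 53 54



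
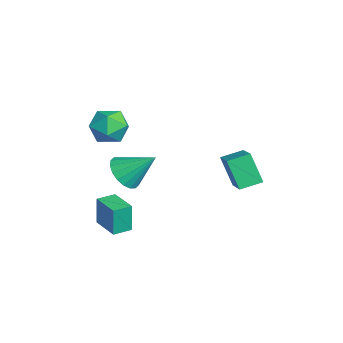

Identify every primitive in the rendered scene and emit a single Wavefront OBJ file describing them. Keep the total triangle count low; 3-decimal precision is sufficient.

v 2.561 -3.197 1.937
v 3.593 -3.451 1.744
v 3.159 -1.763 3.243
v 3.502 -3.113 1.414
v 3.225 -2.792 1.188
v 2.817 -2.551 1.11
v 2.358 -2.438 1.196
v 1.939 -2.476 1.429
v 1.643 -2.656 1.762
v 1.529 -2.944 2.13
v 1.62 -3.282 2.46
v 1.897 -3.603 2.686
v 2.306 -3.844 2.764
v 2.765 -3.956 2.678
v 3.184 -3.919 2.445
v 3.479 -3.739 2.112
v 1.217 -4.434 -2.532
v 1.098 -4.386 -0.847
v 0.848 -3.431 -2.586
v 0.729 -3.383 -0.901
v 2.771 -3.857 -2.439
v 2.652 -3.809 -0.754
v 2.402 -2.854 -2.493
v 2.283 -2.806 -0.808
v 0.294 2.162 0.83
v 2.011 2.085 1.687
v 0.195 3.4 1.141
v 1.912 3.323 1.998
v 1.128 2.637 -0.798
v 2.845 2.56 0.059
v 1.029 3.875 -0.487
v 2.746 3.798 0.37
v -0.427 -2.823 4.524
v 0.66 -2.706 4.085
v -0.74 -4.294 3.355
v 0.347 -4.177 2.916
v 0.196 -4.553 4.021
v 0.389 -3.643 4.744
v -0.469 -3.357 2.696
v -0.276 -2.447 3.419
v 0.633 -3.035 2.955
v 1.045 -3.774 3.775
v -1.125 -3.226 3.665
v -0.713 -3.965 4.485
f 2 1 4
f 2 4 3
f 4 1 5
f 4 5 3
f 5 1 6
f 5 6 3
f 6 1 7
f 6 7 3
f 7 1 8
f 7 8 3
f 8 1 9
f 8 9 3
f 9 1 10
f 9 10 3
f 10 1 11
f 10 11 3
f 11 1 12
f 11 12 3
f 12 1 13
f 12 13 3
f 13 1 14
f 13 14 3
f 14 1 15
f 14 15 3
f 15 1 16
f 15 16 3
f 16 1 2
f 16 2 3
f 18 20 17
f 21 18 17
f 17 20 19
f 19 21 17
f 18 24 20
f 22 18 21
f 22 24 18
f 20 24 19
f 23 21 19
f 19 24 23
f 23 22 21
f 24 22 23
f 26 28 25
f 29 26 25
f 25 28 27
f 27 29 25
f 26 32 28
f 30 26 29
f 30 32 26
f 28 32 27
f 31 29 27
f 27 32 31
f 31 30 29
f 32 30 31
f 33 44 38
f 33 38 34
f 33 34 40
f 33 40 43
f 33 43 44
f 34 38 42
f 38 44 37
f 44 43 35
f 43 40 39
f 40 34 41
f 36 42 37
f 36 37 35
f 36 35 39
f 36 39 41
f 36 41 42
f 37 42 38
f 35 37 44
f 39 35 43
f 41 39 40
f 42 41 34



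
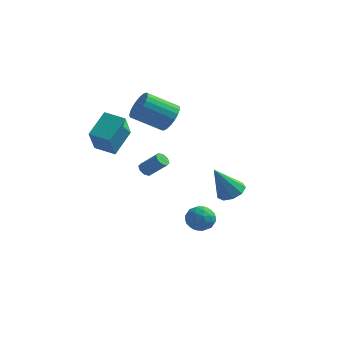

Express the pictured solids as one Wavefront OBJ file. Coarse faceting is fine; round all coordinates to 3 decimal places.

v -4.136 -3.693 3.224
v -3.832 -2.164 4.31
v -4.354 -2.443 1.525
v -4.049 -0.914 2.612
v -2.831 -3.786 2.988
v -2.526 -2.257 4.075
v -3.048 -2.536 1.29
v -2.744 -1.007 2.376
v 1.005 -0.149 -4.526
v 1.924 -0.372 -4.571
v 0.836 -1.088 -3.329
v 1.755 -1.311 -3.374
v 1.491 -0.443 -3.104
v 1.596 0.137 -3.844
v 1.164 -1.597 -4.056
v 1.269 -1.017 -4.796
v 2.022 -1.267 -4.281
v 2.224 -0.554 -3.693
v 0.536 -0.906 -4.207
v 0.738 -0.193 -3.619
v 1.479 -0.178 -4.654
v 1.281 -1.282 -3.246
v 1.126 -0.772 -3.088
v 1.666 -0.903 -3.114
v 1.286 0.121 -4.226
v 1.826 -0.01 -4.253
v 1.572 -0.052 -3.39
v 0.934 -1.45 -3.647
v 1.474 -1.581 -3.674
v 1.094 -0.557 -4.786
v 1.634 -0.688 -4.812
v 1.188 -1.408 -4.51
v 2.077 -0.835 -4.51
v 1.978 -1.387 -3.806
v 1.631 -1.555 -4.207
v 1.692 -1.214 -4.642
v 2.196 -0.416 -4.164
v 2.097 -0.968 -3.46
v 1.942 -0.458 -3.302
v 2.003 -0.117 -3.736
v 2.254 -0.942 -3.993
v 0.663 -0.492 -4.44
v 0.564 -1.044 -3.736
v 0.757 -1.343 -4.164
v 0.818 -1.002 -4.598
v 0.782 -0.073 -4.094
v 0.683 -0.625 -3.39
v 1.068 -0.246 -3.258
v 1.129 0.095 -3.693
v 0.506 -0.518 -3.907
v -1.293 1.476 2.682
v -0.646 0.993 3.306
v -2.301 0.221 4.422
v -2.947 0.704 3.798
v -0.691 1.368 3.499
v -2.346 0.596 4.615
v -0.84 1.762 3.55
v -2.495 0.989 4.666
v -1.067 2.106 3.452
v -2.722 1.334 4.568
v -1.333 2.342 3.22
v -2.988 1.569 4.336
v -1.593 2.427 2.896
v -3.247 1.655 4.012
v -1.8 2.349 2.534
v -3.454 1.577 3.65
v -1.919 2.119 2.198
v -3.574 1.347 3.314
v -1.931 1.778 1.946
v -3.585 1.006 3.062
v -1.832 1.385 1.821
v -3.486 0.613 2.937
v -1.639 1.008 1.844
v -3.294 0.236 2.961
v -1.387 0.712 2.013
v -3.042 -0.06 3.129
v -1.119 0.547 2.298
v -2.773 -0.225 3.414
v -0.88 0.544 2.648
v -2.535 -0.228 3.765
v -0.713 0.701 3.005
v -2.368 -0.071 4.121
v -2.124 -0.424 -0.786
v -1.794 -0.609 -1.129
v -0.706 -0.581 -0.096
v -1.036 -0.396 0.246
v -1.805 -0.219 -1.127
v -0.718 -0.191 -0.095
v -2.003 0.051 -0.926
v -0.915 0.079 0.106
v -2.272 0.043 -0.643
v -1.184 0.071 0.389
v -2.454 -0.239 -0.444
v -1.366 -0.211 0.589
v -2.442 -0.629 -0.445
v -1.355 -0.601 0.587
v -2.245 -0.899 -0.646
v -1.157 -0.871 0.386
v -1.976 -0.891 -0.929
v -0.888 -0.863 0.103
v 3.31 -1.018 -1.225
v 3.757 -0.361 -0.802
v 2.51 -1.702 0.685
v 3.198 -0.163 -0.965
v 2.691 -0.365 -1.25
v 2.473 -0.873 -1.523
v 2.648 -1.448 -1.656
v 3.132 -1.822 -1.587
v 3.699 -1.82 -1.349
v 4.085 -1.442 -1.052
v 4.107 -0.866 -0.836
f 2 4 1
f 5 2 1
f 1 4 3
f 3 5 1
f 2 8 4
f 6 2 5
f 6 8 2
f 4 8 3
f 7 5 3
f 3 8 7
f 7 6 5
f 8 6 7
f 9 46 25
f 46 20 49
f 25 49 14
f 46 49 25
f 9 25 21
f 25 14 26
f 21 26 10
f 25 26 21
f 9 21 30
f 21 10 31
f 30 31 16
f 21 31 30
f 9 30 42
f 30 16 45
f 42 45 19
f 30 45 42
f 9 42 46
f 42 19 50
f 46 50 20
f 42 50 46
f 10 26 37
f 26 14 40
f 37 40 18
f 26 40 37
f 14 49 27
f 49 20 48
f 27 48 13
f 49 48 27
f 20 50 47
f 50 19 43
f 47 43 11
f 50 43 47
f 19 45 44
f 45 16 32
f 44 32 15
f 45 32 44
f 16 31 36
f 31 10 33
f 36 33 17
f 31 33 36
f 12 38 24
f 38 18 39
f 24 39 13
f 38 39 24
f 12 24 22
f 24 13 23
f 22 23 11
f 24 23 22
f 12 22 29
f 22 11 28
f 29 28 15
f 22 28 29
f 12 29 34
f 29 15 35
f 34 35 17
f 29 35 34
f 12 34 38
f 34 17 41
f 38 41 18
f 34 41 38
f 13 39 27
f 39 18 40
f 27 40 14
f 39 40 27
f 11 23 47
f 23 13 48
f 47 48 20
f 23 48 47
f 15 28 44
f 28 11 43
f 44 43 19
f 28 43 44
f 17 35 36
f 35 15 32
f 36 32 16
f 35 32 36
f 18 41 37
f 41 17 33
f 37 33 10
f 41 33 37
f 52 51 55
f 52 55 53
f 53 55 56
f 53 56 54
f 55 51 57
f 55 57 56
f 56 57 58
f 56 58 54
f 57 51 59
f 57 59 58
f 58 59 60
f 58 60 54
f 59 51 61
f 59 61 60
f 60 61 62
f 60 62 54
f 61 51 63
f 61 63 62
f 62 63 64
f 62 64 54
f 63 51 65
f 63 65 64
f 64 65 66
f 64 66 54
f 65 51 67
f 65 67 66
f 66 67 68
f 66 68 54
f 67 51 69
f 67 69 68
f 68 69 70
f 68 70 54
f 69 51 71
f 69 71 70
f 70 71 72
f 70 72 54
f 71 51 73
f 71 73 72
f 72 73 74
f 72 74 54
f 73 51 75
f 73 75 74
f 74 75 76
f 74 76 54
f 75 51 77
f 75 77 76
f 76 77 78
f 76 78 54
f 77 51 79
f 77 79 78
f 78 79 80
f 78 80 54
f 79 51 81
f 79 81 80
f 80 81 82
f 80 82 54
f 81 51 52
f 81 52 82
f 82 52 53
f 82 53 54
f 84 83 87
f 84 87 85
f 85 87 88
f 85 88 86
f 87 83 89
f 87 89 88
f 88 89 90
f 88 90 86
f 89 83 91
f 89 91 90
f 90 91 92
f 90 92 86
f 91 83 93
f 91 93 92
f 92 93 94
f 92 94 86
f 93 83 95
f 93 95 94
f 94 95 96
f 94 96 86
f 95 83 97
f 95 97 96
f 96 97 98
f 96 98 86
f 97 83 99
f 97 99 98
f 98 99 100
f 98 100 86
f 99 83 84
f 99 84 100
f 100 84 85
f 100 85 86
f 102 101 104
f 102 104 103
f 104 101 105
f 104 105 103
f 105 101 106
f 105 106 103
f 106 101 107
f 106 107 103
f 107 101 108
f 107 108 103
f 108 101 109
f 108 109 103
f 109 101 110
f 109 110 103
f 110 101 111
f 110 111 103
f 111 101 102
f 111 102 103



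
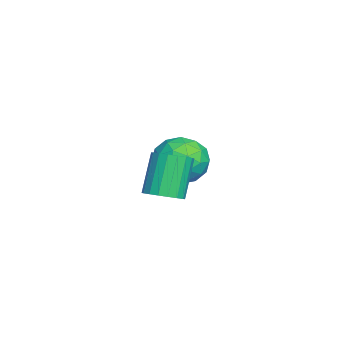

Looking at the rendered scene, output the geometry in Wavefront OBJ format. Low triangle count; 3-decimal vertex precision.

v -1.617 0.039 -0.514
v -0.839 0.35 0.104
v -0.501 -0.63 -1.584
v 0.277 -0.319 -0.966
v -0.364 -1.078 -0.654
v -1.053 -0.664 0.007
v -0.287 0.384 -1.487
v -0.976 0.798 -0.826
v -0.016 0.563 -0.498
v -0.064 -0.34 0.017
v -1.276 0.06 -1.497
v -1.324 -0.843 -0.982
v -1.326 0.253 -0.111
v -0.014 -0.533 -1.369
v -0.391 -0.979 -1.185
v 0.067 -0.796 -0.822
v -1.452 -0.343 -0.168
v -0.995 -0.16 0.195
v -0.715 -0.999 -0.25
v -0.345 -0.12 -1.675
v 0.112 0.063 -1.312
v -1.407 0.516 -0.658
v -0.949 0.699 -0.295
v -0.625 0.719 -1.23
v -0.385 0.561 -0.102
v 0.271 0.168 -0.731
v -0.06 0.581 -1.037
v -0.466 0.824 -0.648
v -0.413 0.03 0.201
v 0.243 -0.363 -0.428
v -0.134 -0.809 -0.244
v -0.539 -0.566 0.144
v 0.07 0.156 -0.153
v -1.583 0.083 -1.052
v -0.927 -0.31 -1.681
v -0.801 0.286 -1.624
v -1.206 0.529 -1.236
v -1.611 -0.448 -0.749
v -0.955 -0.841 -1.378
v -0.874 -1.104 -0.832
v -1.28 -0.861 -0.443
v -1.41 -0.436 -1.327
v 3.163 -0.353 -0.385
v 3.748 -0.452 -0.051
v 2.981 -0.226 1.358
v 2.397 -0.127 1.025
v 3.747 -0.153 -0.099
v 2.98 0.072 1.31
v 3.631 0.106 -0.203
v 2.864 0.332 1.206
v 3.423 0.275 -0.344
v 2.656 0.5 1.065
v 3.163 0.319 -0.492
v 2.396 0.544 0.917
v 2.903 0.23 -0.619
v 2.136 0.455 0.79
v 2.695 0.026 -0.7
v 1.928 0.251 0.709
v 2.579 -0.254 -0.718
v 1.812 -0.028 0.691
v 2.58 -0.552 -0.67
v 1.813 -0.327 0.739
v 2.696 -0.812 -0.566
v 1.929 -0.586 0.843
v 2.904 -0.98 -0.425
v 2.137 -0.755 0.984
v 3.164 -1.024 -0.277
v 2.397 -0.799 1.132
v 3.424 -0.935 -0.15
v 2.657 -0.71 1.259
v 3.632 -0.731 -0.069
v 2.865 -0.506 1.34
f 1 38 17
f 38 12 41
f 17 41 6
f 38 41 17
f 1 17 13
f 17 6 18
f 13 18 2
f 17 18 13
f 1 13 22
f 13 2 23
f 22 23 8
f 13 23 22
f 1 22 34
f 22 8 37
f 34 37 11
f 22 37 34
f 1 34 38
f 34 11 42
f 38 42 12
f 34 42 38
f 2 18 29
f 18 6 32
f 29 32 10
f 18 32 29
f 6 41 19
f 41 12 40
f 19 40 5
f 41 40 19
f 12 42 39
f 42 11 35
f 39 35 3
f 42 35 39
f 11 37 36
f 37 8 24
f 36 24 7
f 37 24 36
f 8 23 28
f 23 2 25
f 28 25 9
f 23 25 28
f 4 30 16
f 30 10 31
f 16 31 5
f 30 31 16
f 4 16 14
f 16 5 15
f 14 15 3
f 16 15 14
f 4 14 21
f 14 3 20
f 21 20 7
f 14 20 21
f 4 21 26
f 21 7 27
f 26 27 9
f 21 27 26
f 4 26 30
f 26 9 33
f 30 33 10
f 26 33 30
f 5 31 19
f 31 10 32
f 19 32 6
f 31 32 19
f 3 15 39
f 15 5 40
f 39 40 12
f 15 40 39
f 7 20 36
f 20 3 35
f 36 35 11
f 20 35 36
f 9 27 28
f 27 7 24
f 28 24 8
f 27 24 28
f 10 33 29
f 33 9 25
f 29 25 2
f 33 25 29
f 44 43 47
f 44 47 45
f 45 47 48
f 45 48 46
f 47 43 49
f 47 49 48
f 48 49 50
f 48 50 46
f 49 43 51
f 49 51 50
f 50 51 52
f 50 52 46
f 51 43 53
f 51 53 52
f 52 53 54
f 52 54 46
f 53 43 55
f 53 55 54
f 54 55 56
f 54 56 46
f 55 43 57
f 55 57 56
f 56 57 58
f 56 58 46
f 57 43 59
f 57 59 58
f 58 59 60
f 58 60 46
f 59 43 61
f 59 61 60
f 60 61 62
f 60 62 46
f 61 43 63
f 61 63 62
f 62 63 64
f 62 64 46
f 63 43 65
f 63 65 64
f 64 65 66
f 64 66 46
f 65 43 67
f 65 67 66
f 66 67 68
f 66 68 46
f 67 43 69
f 67 69 68
f 68 69 70
f 68 70 46
f 69 43 71
f 69 71 70
f 70 71 72
f 70 72 46
f 71 43 44
f 71 44 72
f 72 44 45
f 72 45 46



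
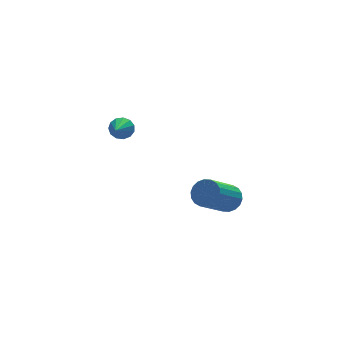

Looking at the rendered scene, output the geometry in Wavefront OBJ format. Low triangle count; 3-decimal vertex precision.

v -2.57 2.545 -0.077
v -2.328 2.17 -0.414
v -3.19 1.595 0.537
v -2.135 2.204 -0.166
v -2.081 2.347 0.11
v -2.182 2.553 0.327
v -2.406 2.756 0.416
v -2.683 2.893 0.348
v -2.924 2.919 0.146
v -3.052 2.827 -0.127
v -3.028 2.645 -0.384
v -2.858 2.432 -0.543
v -2.597 2.255 -0.554
v 0.004 -2.609 -1.675
v 0.454 -2.624 -1.178
v -0.795 -3.266 -0.068
v -1.244 -3.251 -0.565
v 0.336 -2.352 -1.153
v -0.913 -2.993 -0.043
v 0.153 -2.13 -1.231
v -1.096 -2.772 -0.121
v -0.06 -2.003 -1.397
v -1.309 -2.645 -0.287
v -0.26 -1.996 -1.618
v -1.509 -2.638 -0.508
v -0.408 -2.111 -1.85
v -1.656 -2.752 -0.74
v -0.474 -2.324 -2.048
v -1.722 -2.966 -0.938
v -0.445 -2.594 -2.172
v -1.694 -3.236 -1.062
v -0.327 -2.867 -2.197
v -1.576 -3.508 -1.087
v -0.144 -3.088 -2.119
v -1.393 -3.73 -1.009
v 0.069 -3.215 -1.953
v -1.18 -3.857 -0.843
v 0.269 -3.222 -1.732
v -0.98 -3.864 -0.622
v 0.416 -3.108 -1.5
v -0.832 -3.749 -0.39
v 0.482 -2.894 -1.302
v -0.766 -3.536 -0.192
f 2 1 4
f 2 4 3
f 4 1 5
f 4 5 3
f 5 1 6
f 5 6 3
f 6 1 7
f 6 7 3
f 7 1 8
f 7 8 3
f 8 1 9
f 8 9 3
f 9 1 10
f 9 10 3
f 10 1 11
f 10 11 3
f 11 1 12
f 11 12 3
f 12 1 13
f 12 13 3
f 13 1 2
f 13 2 3
f 15 14 18
f 15 18 16
f 16 18 19
f 16 19 17
f 18 14 20
f 18 20 19
f 19 20 21
f 19 21 17
f 20 14 22
f 20 22 21
f 21 22 23
f 21 23 17
f 22 14 24
f 22 24 23
f 23 24 25
f 23 25 17
f 24 14 26
f 24 26 25
f 25 26 27
f 25 27 17
f 26 14 28
f 26 28 27
f 27 28 29
f 27 29 17
f 28 14 30
f 28 30 29
f 29 30 31
f 29 31 17
f 30 14 32
f 30 32 31
f 31 32 33
f 31 33 17
f 32 14 34
f 32 34 33
f 33 34 35
f 33 35 17
f 34 14 36
f 34 36 35
f 35 36 37
f 35 37 17
f 36 14 38
f 36 38 37
f 37 38 39
f 37 39 17
f 38 14 40
f 38 40 39
f 39 40 41
f 39 41 17
f 40 14 42
f 40 42 41
f 41 42 43
f 41 43 17
f 42 14 15
f 42 15 43
f 43 15 16
f 43 16 17



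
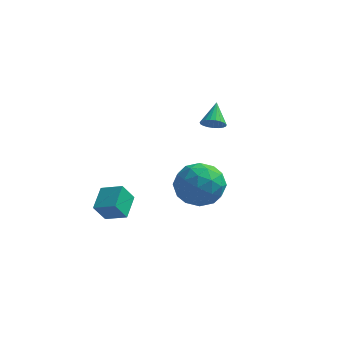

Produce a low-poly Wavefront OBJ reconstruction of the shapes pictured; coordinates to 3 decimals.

v -1.319 -3.216 -0.6
v -0.349 -3.347 -0.221
v -1.352 -2.101 -0.13
v -0.381 -2.232 0.248
v -0.939 -2.848 -1.448
v 0.032 -2.979 -1.07
v -0.971 -1.733 -0.979
v -0.001 -1.864 -0.6
v 2.265 2.057 1.864
v 2.793 1.966 2.057
v 2.155 3.023 2.616
v 2.832 2.112 1.875
v 2.772 2.249 1.69
v 2.625 2.352 1.536
v 2.416 2.405 1.438
v 2.18 2.397 1.414
v 1.959 2.33 1.468
v 1.791 2.216 1.59
v 1.705 2.074 1.759
v 1.715 1.93 1.947
v 1.821 1.807 2.12
v 2.003 1.727 2.249
v 2.231 1.705 2.311
v 2.464 1.743 2.296
v 2.663 1.835 2.206
v 2.941 -2.255 0.451
v 3.824 -2.155 1.141
v 2.216 -3.505 1.559
v 3.099 -3.405 2.249
v 2.364 -2.56 2.151
v 2.812 -1.787 1.466
v 3.228 -3.873 1.234
v 3.676 -3.1 0.549
v 4.002 -3.156 1.625
v 3.467 -2.344 2.192
v 2.573 -3.316 0.508
v 2.038 -2.504 1.075
v 3.446 -2.095 0.699
v 2.594 -3.565 2.001
v 2.162 -3.068 1.944
v 2.681 -3.009 2.349
v 2.851 -1.879 0.89
v 3.37 -1.82 1.296
v 2.512 -2.058 1.889
v 2.67 -3.84 1.404
v 3.189 -3.781 1.81
v 3.359 -2.651 0.351
v 3.878 -2.592 0.756
v 3.528 -3.602 0.811
v 4.069 -2.625 1.389
v 3.644 -3.36 2.04
v 3.719 -3.634 1.443
v 3.983 -3.18 1.041
v 3.755 -2.148 1.722
v 3.33 -2.882 2.373
v 2.897 -2.385 2.315
v 3.161 -1.931 1.913
v 3.86 -2.736 2.006
v 2.71 -2.778 0.327
v 2.285 -3.512 0.978
v 2.879 -3.729 0.787
v 3.143 -3.275 0.385
v 2.396 -2.3 0.66
v 1.971 -3.035 1.311
v 2.057 -2.48 1.659
v 2.321 -2.026 1.257
v 2.18 -2.924 0.694
f 2 4 1
f 5 2 1
f 1 4 3
f 3 5 1
f 2 8 4
f 6 2 5
f 6 8 2
f 4 8 3
f 7 5 3
f 3 8 7
f 7 6 5
f 8 6 7
f 10 9 12
f 10 12 11
f 12 9 13
f 12 13 11
f 13 9 14
f 13 14 11
f 14 9 15
f 14 15 11
f 15 9 16
f 15 16 11
f 16 9 17
f 16 17 11
f 17 9 18
f 17 18 11
f 18 9 19
f 18 19 11
f 19 9 20
f 19 20 11
f 20 9 21
f 20 21 11
f 21 9 22
f 21 22 11
f 22 9 23
f 22 23 11
f 23 9 24
f 23 24 11
f 24 9 25
f 24 25 11
f 25 9 10
f 25 10 11
f 26 63 42
f 63 37 66
f 42 66 31
f 63 66 42
f 26 42 38
f 42 31 43
f 38 43 27
f 42 43 38
f 26 38 47
f 38 27 48
f 47 48 33
f 38 48 47
f 26 47 59
f 47 33 62
f 59 62 36
f 47 62 59
f 26 59 63
f 59 36 67
f 63 67 37
f 59 67 63
f 27 43 54
f 43 31 57
f 54 57 35
f 43 57 54
f 31 66 44
f 66 37 65
f 44 65 30
f 66 65 44
f 37 67 64
f 67 36 60
f 64 60 28
f 67 60 64
f 36 62 61
f 62 33 49
f 61 49 32
f 62 49 61
f 33 48 53
f 48 27 50
f 53 50 34
f 48 50 53
f 29 55 41
f 55 35 56
f 41 56 30
f 55 56 41
f 29 41 39
f 41 30 40
f 39 40 28
f 41 40 39
f 29 39 46
f 39 28 45
f 46 45 32
f 39 45 46
f 29 46 51
f 46 32 52
f 51 52 34
f 46 52 51
f 29 51 55
f 51 34 58
f 55 58 35
f 51 58 55
f 30 56 44
f 56 35 57
f 44 57 31
f 56 57 44
f 28 40 64
f 40 30 65
f 64 65 37
f 40 65 64
f 32 45 61
f 45 28 60
f 61 60 36
f 45 60 61
f 34 52 53
f 52 32 49
f 53 49 33
f 52 49 53
f 35 58 54
f 58 34 50
f 54 50 27
f 58 50 54



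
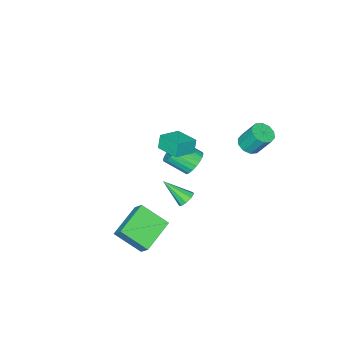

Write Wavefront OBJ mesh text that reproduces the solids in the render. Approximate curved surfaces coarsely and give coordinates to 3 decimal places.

v 1.126 0.67 -3.704
v 1.734 -0.694 -2.682
v 1.289 1.338 -2.91
v 1.897 -0.026 -1.888
v 3.003 1.006 -4.372
v 3.611 -0.358 -3.35
v 3.166 1.674 -3.578
v 3.774 0.31 -2.556
v 0.056 1.417 -1.717
v 0.488 1.309 -2.041
v 0.544 0.203 -0.663
v 0.581 1.569 -1.785
v 0.428 1.757 -1.497
v 0.102 1.787 -1.313
v -0.246 1.643 -1.317
v -0.452 1.393 -1.509
v -0.421 1.155 -1.798
v -0.166 1.039 -2.05
v 0.193 1.1 -2.145
v -4.172 -2.04 -3.907
v -3.591 -2.162 -4.501
v -2.966 -3.242 -3.667
v -3.548 -3.12 -3.073
v -3.44 -1.92 -4.3
v -2.815 -2.999 -3.466
v -3.415 -1.698 -4.031
v -2.791 -2.778 -3.197
v -3.522 -1.536 -3.741
v -2.897 -2.615 -2.907
v -3.741 -1.46 -3.479
v -3.116 -2.54 -2.646
v -4.034 -1.485 -3.292
v -3.41 -2.565 -2.458
v -4.352 -1.606 -3.21
v -3.727 -2.686 -2.377
v -4.638 -1.802 -3.25
v -4.014 -2.882 -2.416
v -4.844 -2.039 -3.403
v -4.219 -3.119 -2.569
v -4.934 -2.277 -3.643
v -4.309 -3.356 -2.809
v -4.892 -2.473 -3.928
v -4.267 -3.553 -3.095
v -4.725 -2.595 -4.21
v -4.101 -3.674 -3.377
v -4.463 -2.621 -4.44
v -3.839 -3.7 -3.606
v -4.151 -2.546 -4.577
v -3.527 -3.625 -3.744
v -3.842 -2.384 -4.599
v -3.218 -3.463 -3.765
v 0.133 0.741 2.588
v -0.121 0.648 3.394
v 0.23 2.085 2.773
v -0.024 1.992 3.579
v 1.304 0.608 2.941
v 1.05 0.515 3.747
v 1.401 1.952 3.126
v 1.147 1.859 3.932
v -3.522 2.465 1.203
v -3.175 1.98 1.55
v -3.411 2.709 2.804
v -3.758 3.195 2.457
v -2.897 2.28 1.428
v -3.132 3.009 2.683
v -2.858 2.65 1.22
v -3.093 3.379 2.475
v -3.072 2.95 1.006
v -3.307 3.679 2.26
v -3.458 3.065 0.866
v -3.694 3.794 2.121
v -3.869 2.951 0.856
v -4.105 3.68 2.11
v -4.148 2.651 0.977
v -4.383 3.38 2.232
v -4.187 2.281 1.185
v -4.422 3.01 2.44
v -3.973 1.981 1.4
v -4.208 2.71 2.654
v -3.586 1.866 1.539
v -3.822 2.595 2.794
f 2 4 1
f 5 2 1
f 1 4 3
f 3 5 1
f 2 8 4
f 6 2 5
f 6 8 2
f 4 8 3
f 7 5 3
f 3 8 7
f 7 6 5
f 8 6 7
f 10 9 12
f 10 12 11
f 12 9 13
f 12 13 11
f 13 9 14
f 13 14 11
f 14 9 15
f 14 15 11
f 15 9 16
f 15 16 11
f 16 9 17
f 16 17 11
f 17 9 18
f 17 18 11
f 18 9 19
f 18 19 11
f 19 9 10
f 19 10 11
f 21 20 24
f 21 24 22
f 22 24 25
f 22 25 23
f 24 20 26
f 24 26 25
f 25 26 27
f 25 27 23
f 26 20 28
f 26 28 27
f 27 28 29
f 27 29 23
f 28 20 30
f 28 30 29
f 29 30 31
f 29 31 23
f 30 20 32
f 30 32 31
f 31 32 33
f 31 33 23
f 32 20 34
f 32 34 33
f 33 34 35
f 33 35 23
f 34 20 36
f 34 36 35
f 35 36 37
f 35 37 23
f 36 20 38
f 36 38 37
f 37 38 39
f 37 39 23
f 38 20 40
f 38 40 39
f 39 40 41
f 39 41 23
f 40 20 42
f 40 42 41
f 41 42 43
f 41 43 23
f 42 20 44
f 42 44 43
f 43 44 45
f 43 45 23
f 44 20 46
f 44 46 45
f 45 46 47
f 45 47 23
f 46 20 48
f 46 48 47
f 47 48 49
f 47 49 23
f 48 20 50
f 48 50 49
f 49 50 51
f 49 51 23
f 50 20 21
f 50 21 51
f 51 21 22
f 51 22 23
f 53 55 52
f 56 53 52
f 52 55 54
f 54 56 52
f 53 59 55
f 57 53 56
f 57 59 53
f 55 59 54
f 58 56 54
f 54 59 58
f 58 57 56
f 59 57 58
f 61 60 64
f 61 64 62
f 62 64 65
f 62 65 63
f 64 60 66
f 64 66 65
f 65 66 67
f 65 67 63
f 66 60 68
f 66 68 67
f 67 68 69
f 67 69 63
f 68 60 70
f 68 70 69
f 69 70 71
f 69 71 63
f 70 60 72
f 70 72 71
f 71 72 73
f 71 73 63
f 72 60 74
f 72 74 73
f 73 74 75
f 73 75 63
f 74 60 76
f 74 76 75
f 75 76 77
f 75 77 63
f 76 60 78
f 76 78 77
f 77 78 79
f 77 79 63
f 78 60 80
f 78 80 79
f 79 80 81
f 79 81 63
f 80 60 61
f 80 61 81
f 81 61 62
f 81 62 63



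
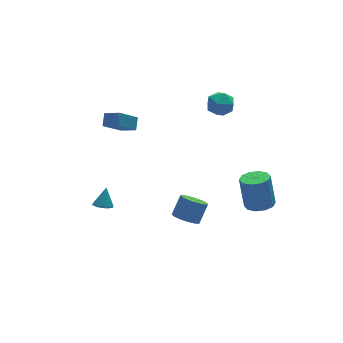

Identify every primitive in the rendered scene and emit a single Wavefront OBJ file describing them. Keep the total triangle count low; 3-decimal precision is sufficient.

v 3.717 -3.708 -1.754
v 4.142 -4.422 -1.532
v 4.087 -3.865 0.357
v 3.663 -3.152 0.134
v 4.5 -4.043 -1.633
v 4.446 -3.486 0.256
v 4.559 -3.536 -1.781
v 4.505 -2.979 0.108
v 4.297 -3.095 -1.919
v 4.242 -2.538 -0.03
v 3.813 -2.888 -1.994
v 3.758 -2.331 -0.105
v 3.293 -2.995 -1.977
v 3.238 -2.438 -0.088
v 2.934 -3.374 -1.876
v 2.88 -2.817 0.013
v 2.875 -3.881 -1.728
v 2.821 -3.324 0.161
v 3.138 -4.322 -1.59
v 3.083 -3.765 0.299
v 3.622 -4.529 -1.515
v 3.567 -3.972 0.374
v -3.956 0.016 -1.859
v -3.577 -0.46 -1.811
v -3.524 0.464 -0.821
v -3.387 -0.103 -2.045
v -3.531 0.324 -2.169
v -3.924 0.57 -2.112
v -4.336 0.491 -1.906
v -4.525 0.134 -1.673
v -4.381 -0.293 -1.548
v -3.988 -0.538 -1.605
v 2.874 0.886 4.285
v 3.652 1.284 4.051
v 3.188 -0.244 3.409
v 3.966 0.154 3.175
v 3.856 -0.165 4.014
v 3.662 0.533 4.555
v 3.178 0.507 2.905
v 2.984 1.205 3.446
v 3.84 1.049 3.198
v 4.258 0.634 3.883
v 2.582 0.406 3.577
v 3 -0.009 4.262
v -1.855 2.154 2.154
v -3.022 1.916 3.193
v -1.497 2.701 2.682
v -2.664 2.462 3.721
v -1.296 1.358 2.599
v -2.463 1.119 3.638
v -0.938 1.904 3.127
v -2.105 1.666 4.166
v -0.09 -2.337 -2.633
v 0.579 -2.63 -2.984
v 1.299 -2.216 -1.958
v 0.63 -1.923 -1.607
v 0.537 -2.199 -3.128
v 1.256 -1.785 -2.101
v 0.295 -1.811 -3.115
v 1.015 -1.398 -2.088
v -0.068 -1.591 -2.949
v 0.652 -1.178 -1.922
v -0.439 -1.607 -2.682
v 0.281 -1.194 -1.656
v -0.698 -1.855 -2.401
v 0.022 -1.442 -1.374
v -0.765 -2.256 -2.193
v -0.045 -1.843 -1.166
v -0.617 -2.682 -2.125
v 0.103 -2.269 -1.098
v -0.302 -2.999 -2.218
v 0.418 -2.586 -1.191
v 0.081 -3.105 -2.443
v 0.8 -2.692 -1.417
v 0.409 -2.968 -2.729
v 1.129 -2.554 -1.702
f 2 1 5
f 2 5 3
f 3 5 6
f 3 6 4
f 5 1 7
f 5 7 6
f 6 7 8
f 6 8 4
f 7 1 9
f 7 9 8
f 8 9 10
f 8 10 4
f 9 1 11
f 9 11 10
f 10 11 12
f 10 12 4
f 11 1 13
f 11 13 12
f 12 13 14
f 12 14 4
f 13 1 15
f 13 15 14
f 14 15 16
f 14 16 4
f 15 1 17
f 15 17 16
f 16 17 18
f 16 18 4
f 17 1 19
f 17 19 18
f 18 19 20
f 18 20 4
f 19 1 21
f 19 21 20
f 20 21 22
f 20 22 4
f 21 1 2
f 21 2 22
f 22 2 3
f 22 3 4
f 24 23 26
f 24 26 25
f 26 23 27
f 26 27 25
f 27 23 28
f 27 28 25
f 28 23 29
f 28 29 25
f 29 23 30
f 29 30 25
f 30 23 31
f 30 31 25
f 31 23 32
f 31 32 25
f 32 23 24
f 32 24 25
f 33 44 38
f 33 38 34
f 33 34 40
f 33 40 43
f 33 43 44
f 34 38 42
f 38 44 37
f 44 43 35
f 43 40 39
f 40 34 41
f 36 42 37
f 36 37 35
f 36 35 39
f 36 39 41
f 36 41 42
f 37 42 38
f 35 37 44
f 39 35 43
f 41 39 40
f 42 41 34
f 46 48 45
f 49 46 45
f 45 48 47
f 47 49 45
f 46 52 48
f 50 46 49
f 50 52 46
f 48 52 47
f 51 49 47
f 47 52 51
f 51 50 49
f 52 50 51
f 54 53 57
f 54 57 55
f 55 57 58
f 55 58 56
f 57 53 59
f 57 59 58
f 58 59 60
f 58 60 56
f 59 53 61
f 59 61 60
f 60 61 62
f 60 62 56
f 61 53 63
f 61 63 62
f 62 63 64
f 62 64 56
f 63 53 65
f 63 65 64
f 64 65 66
f 64 66 56
f 65 53 67
f 65 67 66
f 66 67 68
f 66 68 56
f 67 53 69
f 67 69 68
f 68 69 70
f 68 70 56
f 69 53 71
f 69 71 70
f 70 71 72
f 70 72 56
f 71 53 73
f 71 73 72
f 72 73 74
f 72 74 56
f 73 53 75
f 73 75 74
f 74 75 76
f 74 76 56
f 75 53 54
f 75 54 76
f 76 54 55
f 76 55 56



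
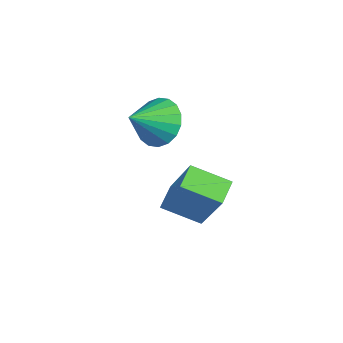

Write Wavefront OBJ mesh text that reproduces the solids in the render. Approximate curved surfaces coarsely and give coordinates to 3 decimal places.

v -0.187 2.66 -3.786
v 0.973 2.867 -1.951
v -0.827 3.242 -3.447
v 0.332 3.449 -1.612
v 0.508 3.751 -4.348
v 1.667 3.958 -2.513
v -0.133 4.333 -4.009
v 1.027 4.54 -2.174
v -2.594 3.521 -1.71
v -2.295 3.065 -2.5
v -2.246 2.399 -0.93
v -1.942 3.267 -2.367
v -1.719 3.518 -2.104
v -1.668 3.771 -1.763
v -1.801 3.974 -1.412
v -2.091 4.087 -1.119
v -2.481 4.088 -0.943
v -2.892 3.977 -0.919
v -3.245 3.776 -1.052
v -3.469 3.524 -1.315
v -3.519 3.272 -1.656
v -3.386 3.069 -2.008
v -3.097 2.956 -2.3
v -2.707 2.954 -2.476
f 2 4 1
f 5 2 1
f 1 4 3
f 3 5 1
f 2 8 4
f 6 2 5
f 6 8 2
f 4 8 3
f 7 5 3
f 3 8 7
f 7 6 5
f 8 6 7
f 10 9 12
f 10 12 11
f 12 9 13
f 12 13 11
f 13 9 14
f 13 14 11
f 14 9 15
f 14 15 11
f 15 9 16
f 15 16 11
f 16 9 17
f 16 17 11
f 17 9 18
f 17 18 11
f 18 9 19
f 18 19 11
f 19 9 20
f 19 20 11
f 20 9 21
f 20 21 11
f 21 9 22
f 21 22 11
f 22 9 23
f 22 23 11
f 23 9 24
f 23 24 11
f 24 9 10
f 24 10 11



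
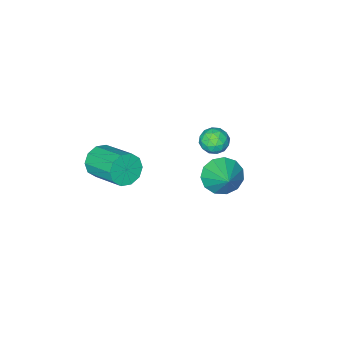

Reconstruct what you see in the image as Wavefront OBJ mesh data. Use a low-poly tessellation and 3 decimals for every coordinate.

v -2.17 2.807 0.62
v -1.338 2.67 0.251
v -1.63 3.873 1.44
v -1.575 3.02 -0.049
v -2.001 3.303 -0.136
v -2.481 3.428 0.016
v -2.861 3.356 0.361
v -3.022 3.109 0.787
v -2.913 2.767 1.161
v -2.568 2.437 1.362
v -2.096 2.224 1.328
v -1.648 2.197 1.069
v -1.365 2.363 0.667
v -3.197 1.192 0.193
v -2.839 0.957 0.753
v -4.041 0.463 0.427
v -3.683 0.228 0.987
v -3.951 0.88 0.989
v -3.429 1.33 0.844
v -3.451 0.09 0.336
v -2.929 0.54 0.191
v -2.996 0.276 0.841
v -3.305 0.763 1.244
v -3.575 0.657 -0.064
v -3.884 1.144 0.339
v -2.943 1.138 0.453
v -3.937 0.282 0.727
v -4.094 0.665 0.729
v -3.884 0.526 1.057
v -3.29 1.358 0.506
v -3.08 1.219 0.835
v -3.734 1.174 0.974
v -3.8 0.201 0.345
v -3.59 0.062 0.674
v -2.996 0.894 0.123
v -2.786 0.755 0.451
v -3.146 0.246 0.206
v -2.825 0.6 0.833
v -3.322 0.171 0.97
v -3.185 0.09 0.588
v -2.878 0.355 0.503
v -3.007 0.886 1.07
v -3.504 0.458 1.208
v -3.661 0.841 1.209
v -3.354 1.106 1.124
v -3.1 0.486 1.122
v -3.376 0.962 -0.028
v -3.873 0.534 0.11
v -3.526 0.314 0.056
v -3.219 0.579 -0.029
v -3.558 1.249 0.21
v -4.055 0.82 0.347
v -4.002 1.065 0.677
v -3.695 1.33 0.592
v -3.78 0.934 0.058
v -0.067 -2.883 -1.632
v 0.425 -3.146 -1.003
v 0.379 -1.36 -0.22
v -0.113 -1.097 -0.848
v 0.731 -2.971 -1.384
v 0.685 -1.185 -0.601
v 0.732 -2.762 -1.86
v 0.686 -0.977 -1.076
v 0.429 -2.599 -2.248
v 0.382 -0.814 -1.465
v -0.065 -2.545 -2.401
v -0.111 -0.76 -1.618
v -0.559 -2.62 -2.26
v -0.605 -0.834 -1.477
v -0.865 -2.795 -1.879
v -0.911 -1.009 -1.096
v -0.866 -3.003 -1.404
v -0.912 -1.218 -0.62
v -0.562 -3.166 -1.015
v -0.609 -1.381 -0.232
v -0.069 -3.22 -0.862
v -0.115 -1.435 -0.079
f 2 1 4
f 2 4 3
f 4 1 5
f 4 5 3
f 5 1 6
f 5 6 3
f 6 1 7
f 6 7 3
f 7 1 8
f 7 8 3
f 8 1 9
f 8 9 3
f 9 1 10
f 9 10 3
f 10 1 11
f 10 11 3
f 11 1 12
f 11 12 3
f 12 1 13
f 12 13 3
f 13 1 2
f 13 2 3
f 14 51 30
f 51 25 54
f 30 54 19
f 51 54 30
f 14 30 26
f 30 19 31
f 26 31 15
f 30 31 26
f 14 26 35
f 26 15 36
f 35 36 21
f 26 36 35
f 14 35 47
f 35 21 50
f 47 50 24
f 35 50 47
f 14 47 51
f 47 24 55
f 51 55 25
f 47 55 51
f 15 31 42
f 31 19 45
f 42 45 23
f 31 45 42
f 19 54 32
f 54 25 53
f 32 53 18
f 54 53 32
f 25 55 52
f 55 24 48
f 52 48 16
f 55 48 52
f 24 50 49
f 50 21 37
f 49 37 20
f 50 37 49
f 21 36 41
f 36 15 38
f 41 38 22
f 36 38 41
f 17 43 29
f 43 23 44
f 29 44 18
f 43 44 29
f 17 29 27
f 29 18 28
f 27 28 16
f 29 28 27
f 17 27 34
f 27 16 33
f 34 33 20
f 27 33 34
f 17 34 39
f 34 20 40
f 39 40 22
f 34 40 39
f 17 39 43
f 39 22 46
f 43 46 23
f 39 46 43
f 18 44 32
f 44 23 45
f 32 45 19
f 44 45 32
f 16 28 52
f 28 18 53
f 52 53 25
f 28 53 52
f 20 33 49
f 33 16 48
f 49 48 24
f 33 48 49
f 22 40 41
f 40 20 37
f 41 37 21
f 40 37 41
f 23 46 42
f 46 22 38
f 42 38 15
f 46 38 42
f 57 56 60
f 57 60 58
f 58 60 61
f 58 61 59
f 60 56 62
f 60 62 61
f 61 62 63
f 61 63 59
f 62 56 64
f 62 64 63
f 63 64 65
f 63 65 59
f 64 56 66
f 64 66 65
f 65 66 67
f 65 67 59
f 66 56 68
f 66 68 67
f 67 68 69
f 67 69 59
f 68 56 70
f 68 70 69
f 69 70 71
f 69 71 59
f 70 56 72
f 70 72 71
f 71 72 73
f 71 73 59
f 72 56 74
f 72 74 73
f 73 74 75
f 73 75 59
f 74 56 76
f 74 76 75
f 75 76 77
f 75 77 59
f 76 56 57
f 76 57 77
f 77 57 58
f 77 58 59



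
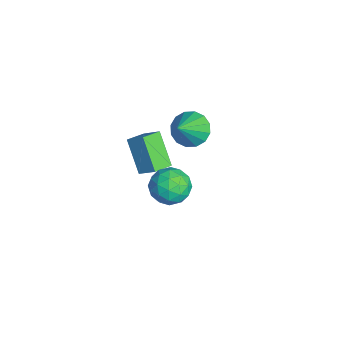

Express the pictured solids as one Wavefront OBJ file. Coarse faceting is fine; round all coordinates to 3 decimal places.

v 2.639 -1.011 -0.345
v 3.601 -0.653 -0.074
v 3.179 -2.627 -0.126
v 4.141 -2.269 0.145
v 3.314 -2.109 0.791
v 2.98 -1.11 0.656
v 3.8 -2.17 -0.856
v 3.466 -1.171 -0.991
v 4.319 -1.369 -0.39
v 4.018 -1.332 0.628
v 2.762 -1.948 -0.828
v 2.461 -1.911 0.19
v 3.073 -0.69 -0.229
v 3.707 -2.59 0.029
v 3.221 -2.496 0.408
v 3.787 -2.286 0.568
v 2.708 -0.959 0.2
v 3.273 -0.748 0.36
v 3.104 -1.604 0.868
v 3.507 -2.532 -0.56
v 4.072 -2.321 -0.4
v 2.993 -0.994 -0.768
v 3.559 -0.784 -0.608
v 3.676 -1.676 -1.068
v 4.06 -0.901 -0.255
v 4.377 -1.851 -0.126
v 4.177 -1.792 -0.715
v 3.981 -1.205 -0.794
v 3.884 -0.879 0.343
v 4.201 -1.829 0.472
v 3.714 -1.735 0.852
v 3.518 -1.147 0.772
v 4.305 -1.3 0.158
v 2.579 -1.451 -0.672
v 2.896 -2.401 -0.543
v 3.262 -2.133 -0.972
v 3.066 -1.545 -1.052
v 2.403 -1.429 -0.074
v 2.72 -2.379 0.055
v 2.799 -2.075 0.594
v 2.603 -1.488 0.515
v 2.475 -1.98 -0.358
v -1.455 0.099 -0.957
v -0.816 -0.223 -1.683
v -0.225 -0.739 0.497
v -0.642 0.258 -1.552
v -0.687 0.697 -1.262
v -0.937 0.975 -0.889
v -1.326 1.019 -0.535
v -1.749 0.816 -0.294
v -2.094 0.422 -0.23
v -2.267 -0.06 -0.361
v -2.223 -0.498 -0.651
v -1.973 -0.777 -1.024
v -1.584 -0.821 -1.378
v -1.16 -0.618 -1.619
v -2.908 -2.797 -2.839
v -2.286 -2.094 -2.124
v -3.567 -1.876 -3.171
v -2.945 -1.173 -2.456
v -1.595 -2.407 -4.364
v -0.973 -1.704 -3.649
v -2.254 -1.486 -4.696
v -1.632 -0.783 -3.981
f 1 38 17
f 38 12 41
f 17 41 6
f 38 41 17
f 1 17 13
f 17 6 18
f 13 18 2
f 17 18 13
f 1 13 22
f 13 2 23
f 22 23 8
f 13 23 22
f 1 22 34
f 22 8 37
f 34 37 11
f 22 37 34
f 1 34 38
f 34 11 42
f 38 42 12
f 34 42 38
f 2 18 29
f 18 6 32
f 29 32 10
f 18 32 29
f 6 41 19
f 41 12 40
f 19 40 5
f 41 40 19
f 12 42 39
f 42 11 35
f 39 35 3
f 42 35 39
f 11 37 36
f 37 8 24
f 36 24 7
f 37 24 36
f 8 23 28
f 23 2 25
f 28 25 9
f 23 25 28
f 4 30 16
f 30 10 31
f 16 31 5
f 30 31 16
f 4 16 14
f 16 5 15
f 14 15 3
f 16 15 14
f 4 14 21
f 14 3 20
f 21 20 7
f 14 20 21
f 4 21 26
f 21 7 27
f 26 27 9
f 21 27 26
f 4 26 30
f 26 9 33
f 30 33 10
f 26 33 30
f 5 31 19
f 31 10 32
f 19 32 6
f 31 32 19
f 3 15 39
f 15 5 40
f 39 40 12
f 15 40 39
f 7 20 36
f 20 3 35
f 36 35 11
f 20 35 36
f 9 27 28
f 27 7 24
f 28 24 8
f 27 24 28
f 10 33 29
f 33 9 25
f 29 25 2
f 33 25 29
f 44 43 46
f 44 46 45
f 46 43 47
f 46 47 45
f 47 43 48
f 47 48 45
f 48 43 49
f 48 49 45
f 49 43 50
f 49 50 45
f 50 43 51
f 50 51 45
f 51 43 52
f 51 52 45
f 52 43 53
f 52 53 45
f 53 43 54
f 53 54 45
f 54 43 55
f 54 55 45
f 55 43 56
f 55 56 45
f 56 43 44
f 56 44 45
f 58 60 57
f 61 58 57
f 57 60 59
f 59 61 57
f 58 64 60
f 62 58 61
f 62 64 58
f 60 64 59
f 63 61 59
f 59 64 63
f 63 62 61
f 64 62 63

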